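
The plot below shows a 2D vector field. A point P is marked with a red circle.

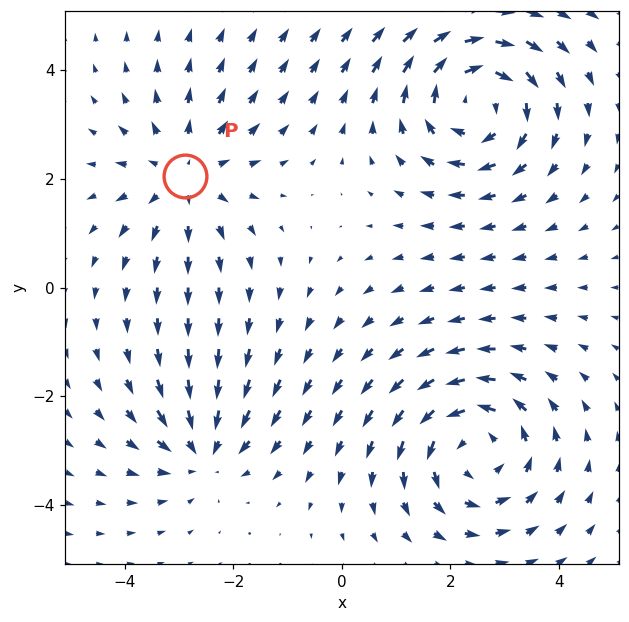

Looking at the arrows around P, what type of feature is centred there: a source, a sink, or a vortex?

At P (-2.9, 2.1) the arrows spread outward. Divergence about +3, curl ≈0 — positive divergence with near-zero curl is a source.

source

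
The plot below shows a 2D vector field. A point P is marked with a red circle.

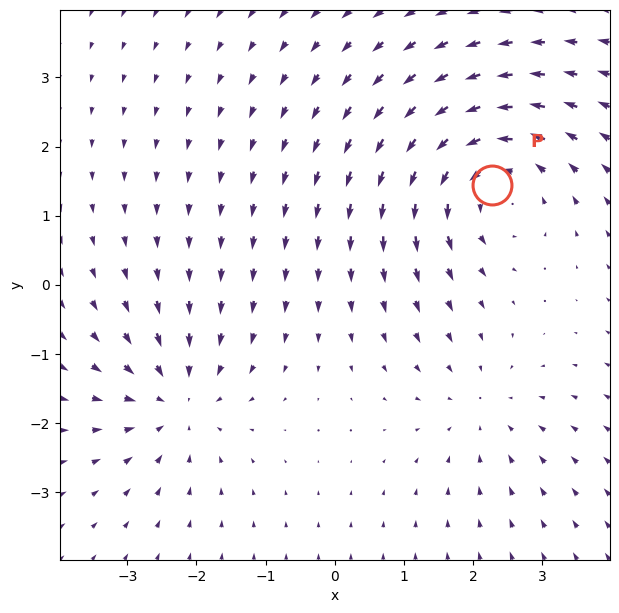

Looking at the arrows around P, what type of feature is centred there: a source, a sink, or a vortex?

At P (2.3, 1.4) the arrows circulate counterclockwise. Divergence ≈0, curl about +5 — near-zero divergence with nonzero curl is a vortex.

vortex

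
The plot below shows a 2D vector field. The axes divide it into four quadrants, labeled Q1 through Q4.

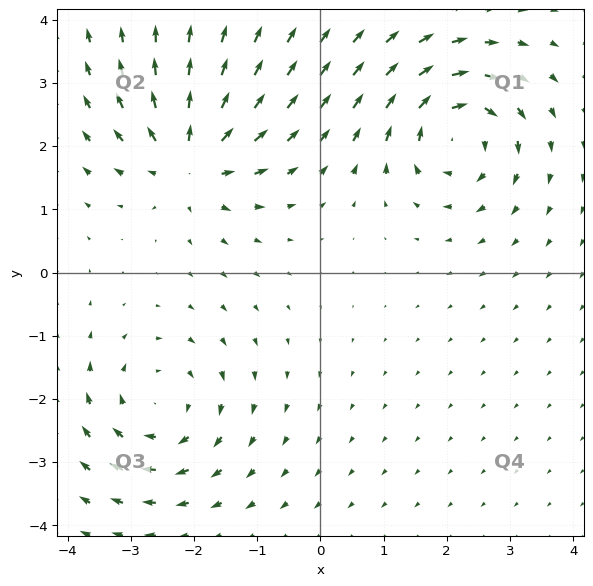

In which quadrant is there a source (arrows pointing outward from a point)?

The source sits at approximately (-2.1, 1.8), which lies in quadrant Q2. The divergence there is about +6, positive as expected for a source.

Q2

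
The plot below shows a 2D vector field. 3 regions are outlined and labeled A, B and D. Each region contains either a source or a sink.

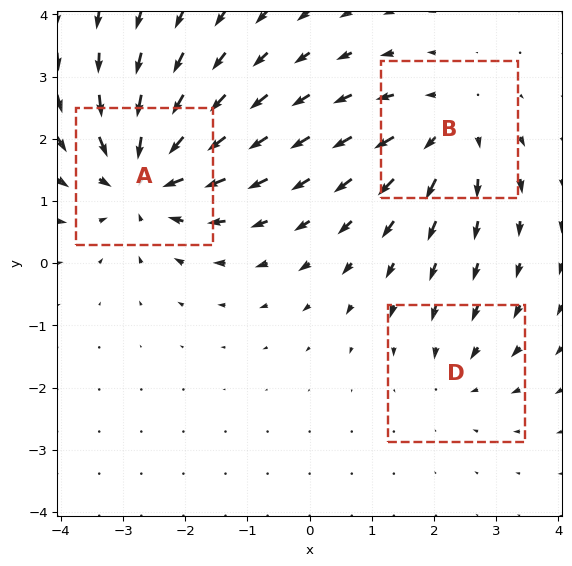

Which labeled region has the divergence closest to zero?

Divergence at each region's feature centre — A: about -5, B: about +3, D: about -2. Region D is closest to zero.

D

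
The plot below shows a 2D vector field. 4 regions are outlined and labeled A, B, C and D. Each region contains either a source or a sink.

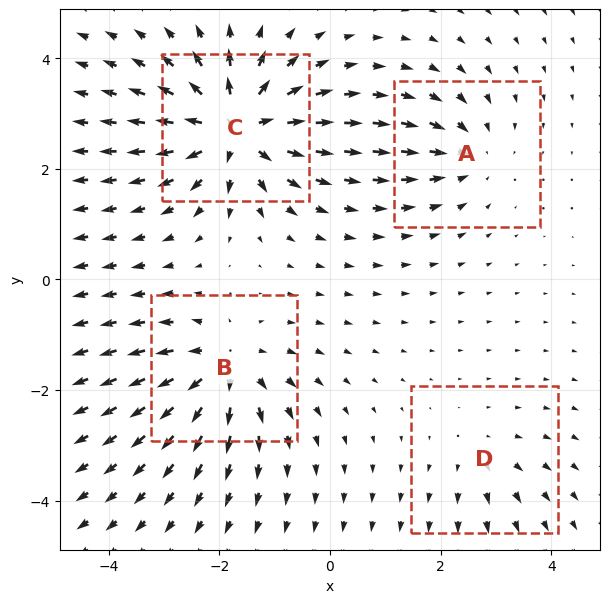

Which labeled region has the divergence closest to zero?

Divergence at each region's feature centre — A: about -4, B: about +6, C: about +8, D: about +2. Region D is closest to zero.

D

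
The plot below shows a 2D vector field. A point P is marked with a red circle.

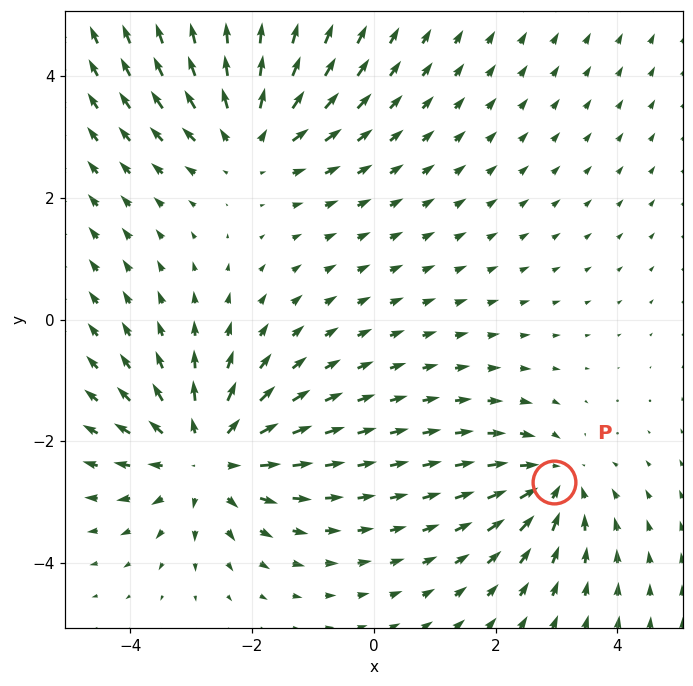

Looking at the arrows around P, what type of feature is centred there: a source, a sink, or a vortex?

sink

At P (3.0, -2.7) the arrows converge inward. Divergence about -4, curl ≈0 — negative divergence with near-zero curl is a sink.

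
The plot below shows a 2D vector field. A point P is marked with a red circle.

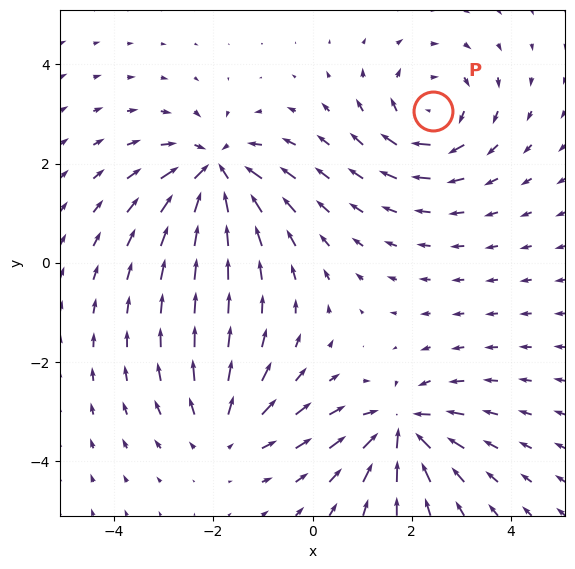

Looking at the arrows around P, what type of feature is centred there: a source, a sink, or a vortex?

At P (2.4, 3.1) the arrows circulate clockwise. Divergence ≈0, curl about -5 — near-zero divergence with nonzero curl is a vortex.

vortex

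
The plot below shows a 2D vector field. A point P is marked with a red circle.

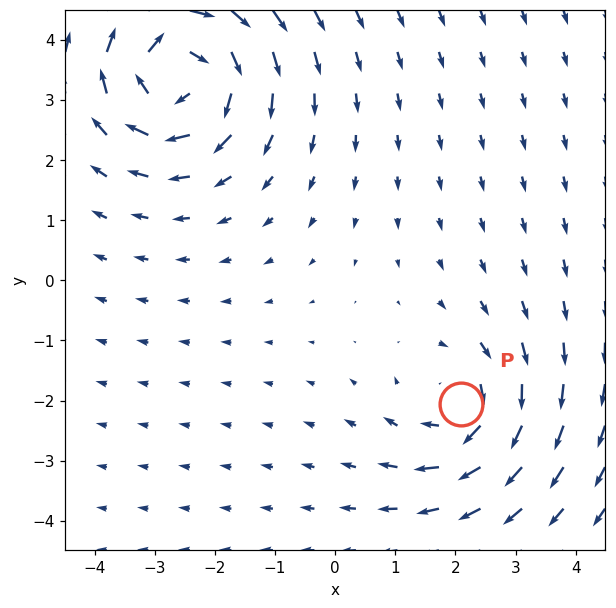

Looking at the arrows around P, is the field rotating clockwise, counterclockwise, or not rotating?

clockwise

Near P at (2.1, -2.1) the arrows circulate clockwise. The curl (z-component) there is about -3; negative curl means clockwise rotation.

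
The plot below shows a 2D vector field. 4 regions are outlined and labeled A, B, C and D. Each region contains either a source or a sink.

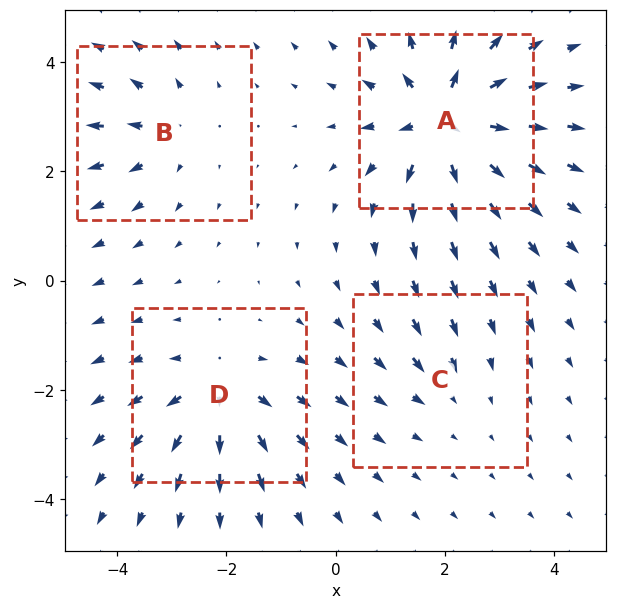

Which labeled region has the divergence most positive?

A

Divergence at each region's feature centre — A: about +8, B: about +4, C: about -2, D: about +5. Region A is most positive.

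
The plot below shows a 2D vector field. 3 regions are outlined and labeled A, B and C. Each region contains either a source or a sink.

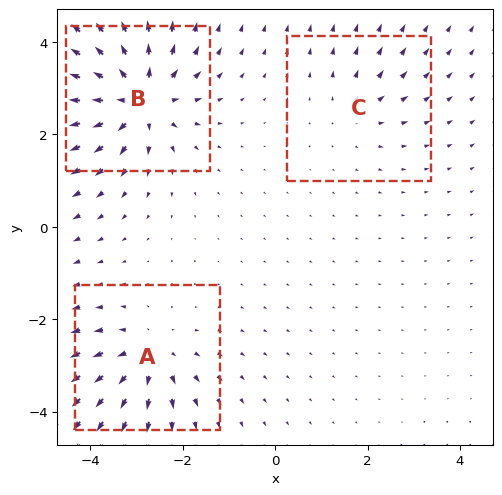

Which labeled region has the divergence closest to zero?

C

Divergence at each region's feature centre — A: about +4, B: about +6, C: about +2. Region C is closest to zero.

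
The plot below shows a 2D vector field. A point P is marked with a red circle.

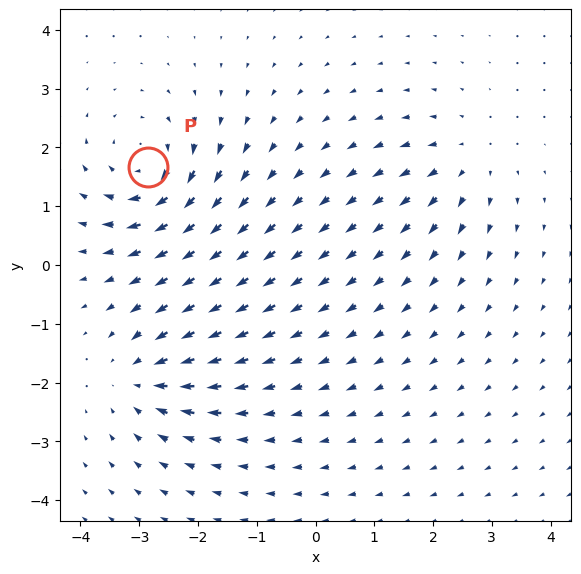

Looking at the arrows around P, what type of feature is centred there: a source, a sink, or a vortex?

At P (-2.9, 1.7) the arrows circulate clockwise. Divergence ≈0, curl about -5 — near-zero divergence with nonzero curl is a vortex.

vortex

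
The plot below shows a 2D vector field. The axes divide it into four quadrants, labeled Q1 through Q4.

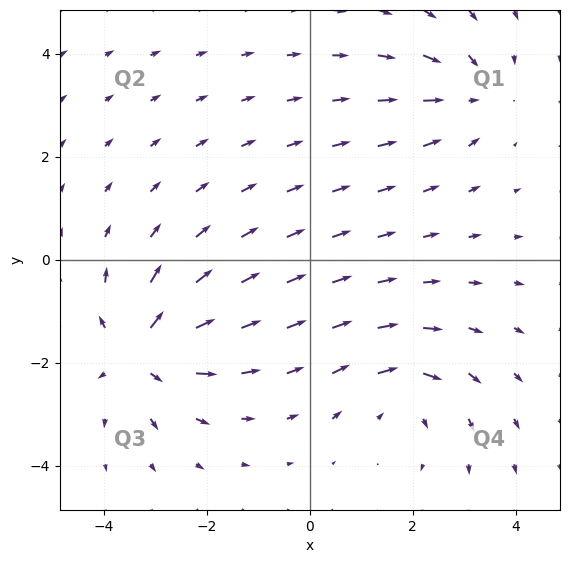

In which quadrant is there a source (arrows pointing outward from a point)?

The source sits at approximately (-3.3, -1.8), which lies in quadrant Q3. The divergence there is about +6, positive as expected for a source.

Q3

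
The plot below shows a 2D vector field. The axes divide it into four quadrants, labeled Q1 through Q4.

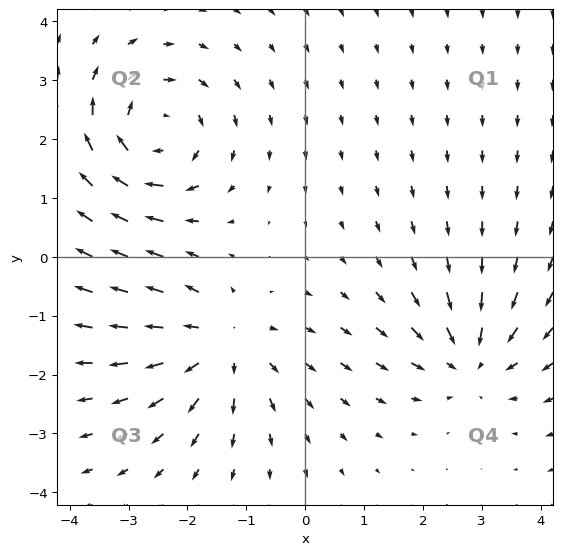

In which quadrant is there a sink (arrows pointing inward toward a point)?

Q4

The sink sits at approximately (2.8, -1.7), which lies in quadrant Q4. The divergence there is about -3, negative as expected for a sink.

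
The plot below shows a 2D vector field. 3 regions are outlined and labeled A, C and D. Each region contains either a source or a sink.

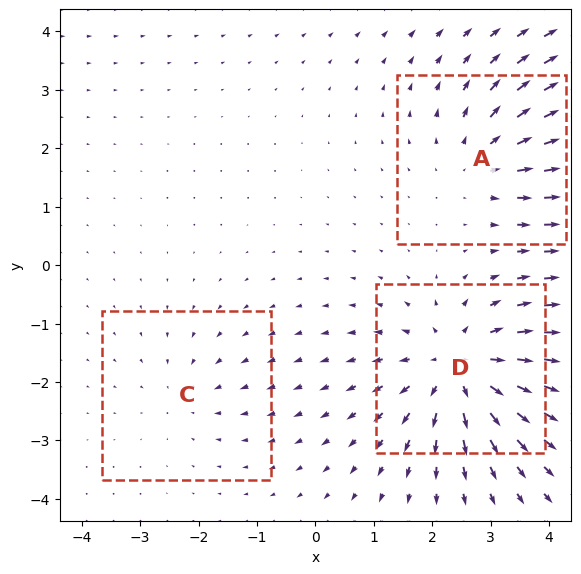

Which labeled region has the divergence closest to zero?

Divergence at each region's feature centre — A: about +3, C: about -2, D: about +5. Region C is closest to zero.

C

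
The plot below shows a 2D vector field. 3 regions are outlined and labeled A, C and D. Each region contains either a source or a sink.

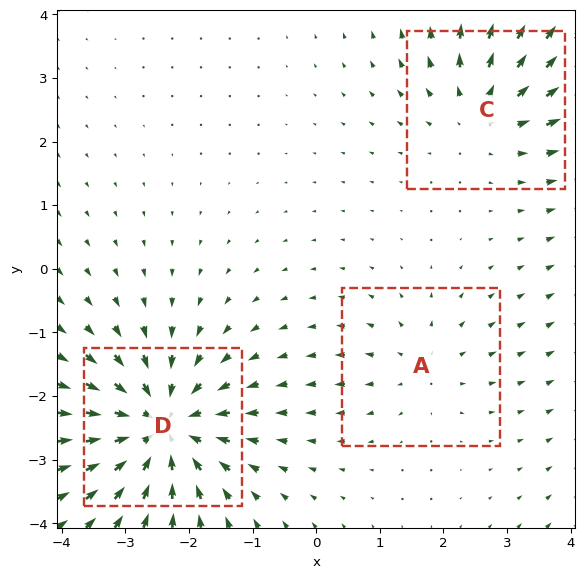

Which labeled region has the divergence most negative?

Divergence at each region's feature centre — A: about +2, C: about +3, D: about -5. Region D is most negative.

D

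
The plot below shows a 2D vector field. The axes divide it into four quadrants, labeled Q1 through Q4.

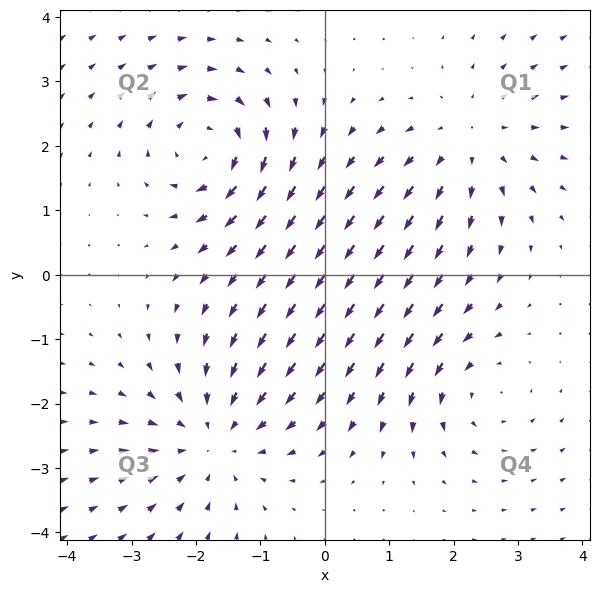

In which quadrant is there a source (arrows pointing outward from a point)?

Q1

The source sits at approximately (2.2, 2.1), which lies in quadrant Q1. The divergence there is about +3, positive as expected for a source.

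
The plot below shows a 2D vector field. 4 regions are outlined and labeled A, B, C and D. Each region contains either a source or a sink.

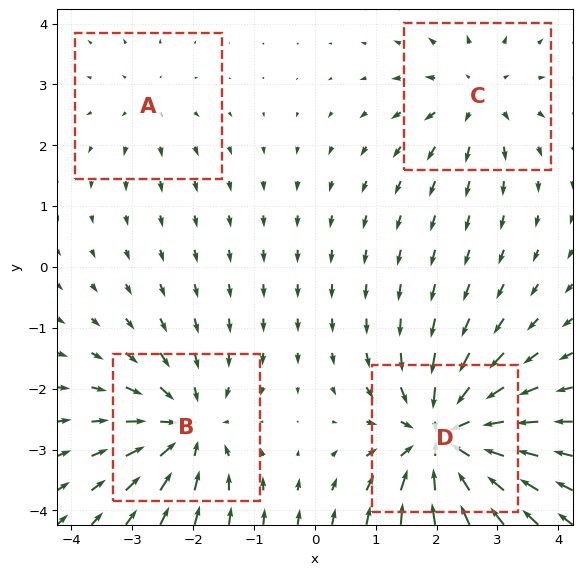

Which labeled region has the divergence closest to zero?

Divergence at each region's feature centre — A: about +2, B: about -6, C: about +4, D: about -8. Region A is closest to zero.

A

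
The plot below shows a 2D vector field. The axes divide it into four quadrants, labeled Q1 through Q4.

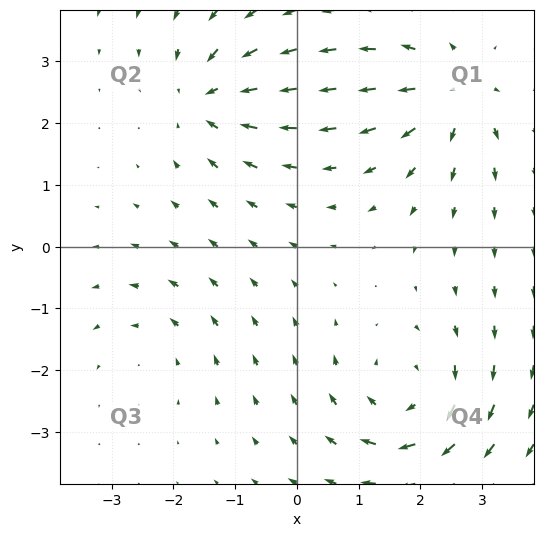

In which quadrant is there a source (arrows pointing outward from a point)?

The source sits at approximately (2.5, 2.5), which lies in quadrant Q1. The divergence there is about +5, positive as expected for a source.

Q1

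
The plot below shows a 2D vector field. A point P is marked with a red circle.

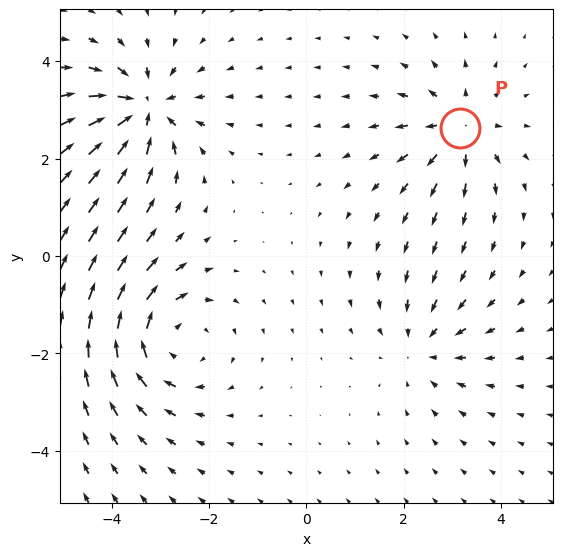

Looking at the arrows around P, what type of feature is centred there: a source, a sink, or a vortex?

At P (3.2, 2.6) the arrows spread outward. Divergence about +4, curl ≈0 — positive divergence with near-zero curl is a source.

source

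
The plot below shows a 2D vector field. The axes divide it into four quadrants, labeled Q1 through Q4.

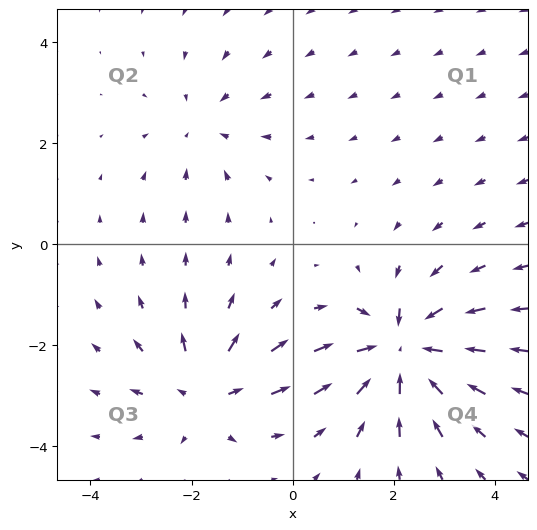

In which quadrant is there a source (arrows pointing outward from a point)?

Q3

The source sits at approximately (-1.7, -2.9), which lies in quadrant Q3. The divergence there is about +4, positive as expected for a source.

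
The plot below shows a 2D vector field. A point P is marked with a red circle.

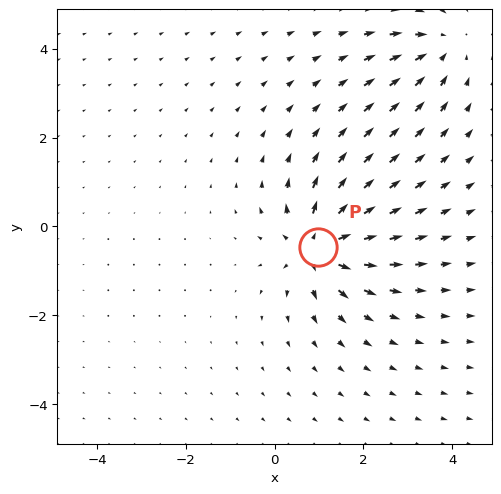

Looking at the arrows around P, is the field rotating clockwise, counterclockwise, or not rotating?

not rotating

Near P at (1.0, -0.5) the arrows show no circulation. The curl there is ≈0.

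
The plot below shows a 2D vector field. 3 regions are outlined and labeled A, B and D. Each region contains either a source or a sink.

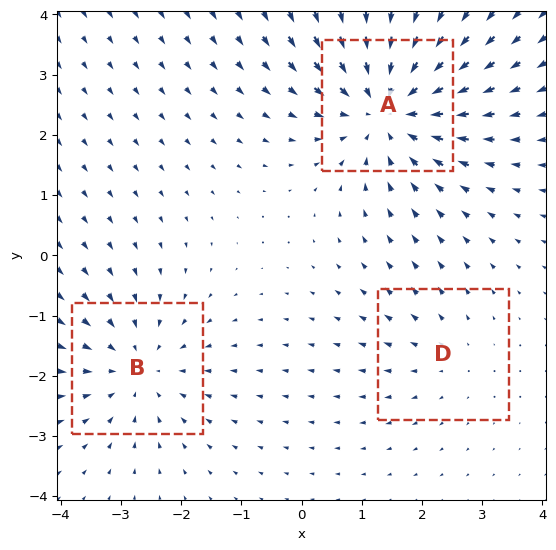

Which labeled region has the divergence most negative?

Divergence at each region's feature centre — A: about -4, B: about -3, D: about +2. Region A is most negative.

A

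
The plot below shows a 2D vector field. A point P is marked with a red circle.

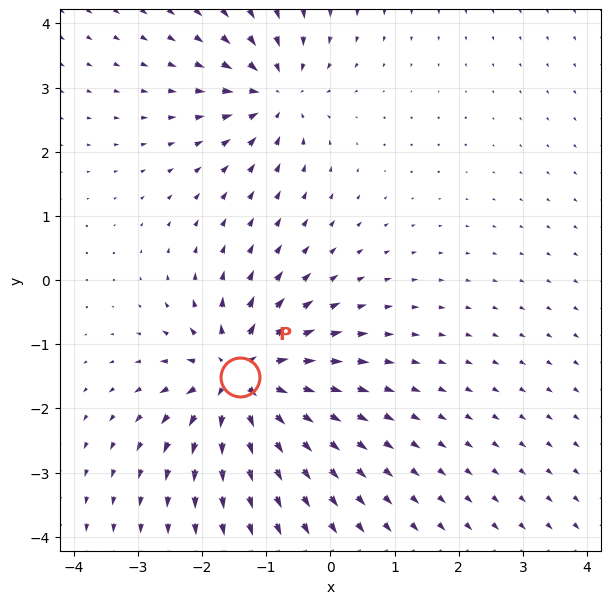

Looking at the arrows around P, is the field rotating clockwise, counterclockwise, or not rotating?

not rotating

Near P at (-1.4, -1.5) the arrows show no circulation. The curl there is ≈0.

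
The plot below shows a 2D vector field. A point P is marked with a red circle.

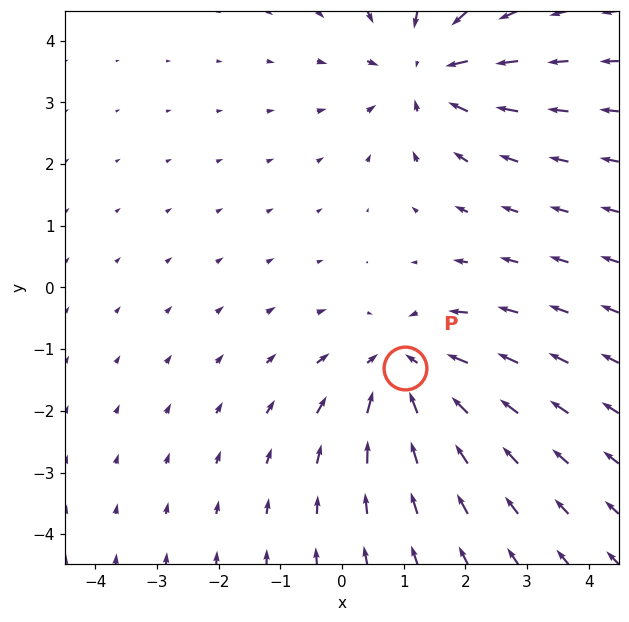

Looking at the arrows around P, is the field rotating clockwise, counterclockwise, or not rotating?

Near P at (1.0, -1.3) the arrows show no circulation. The curl there is ≈0.

not rotating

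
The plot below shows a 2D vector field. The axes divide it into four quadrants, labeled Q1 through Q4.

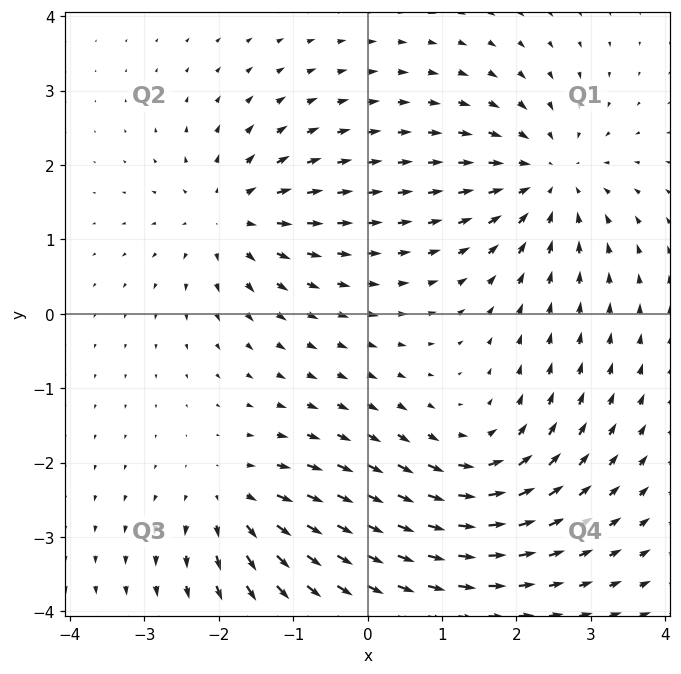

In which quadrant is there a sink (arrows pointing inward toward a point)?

The sink sits at approximately (2.4, 1.8), which lies in quadrant Q1. The divergence there is about -5, negative as expected for a sink.

Q1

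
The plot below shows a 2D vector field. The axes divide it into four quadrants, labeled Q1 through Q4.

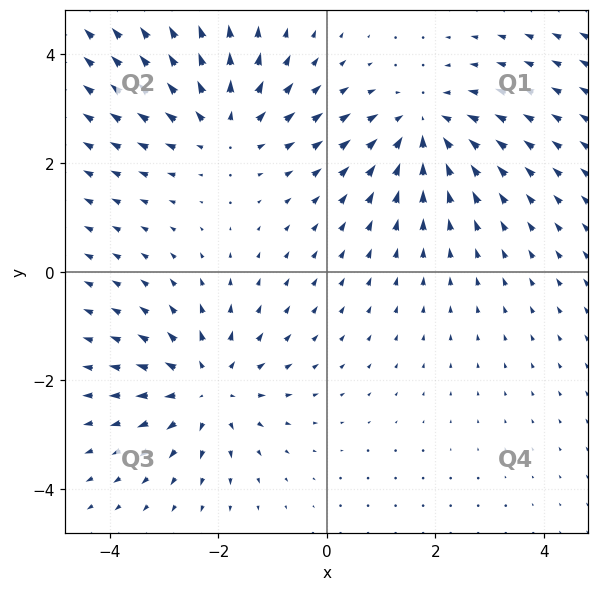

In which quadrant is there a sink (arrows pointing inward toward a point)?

The sink sits at approximately (1.8, 2.7), which lies in quadrant Q1. The divergence there is about -4, negative as expected for a sink.

Q1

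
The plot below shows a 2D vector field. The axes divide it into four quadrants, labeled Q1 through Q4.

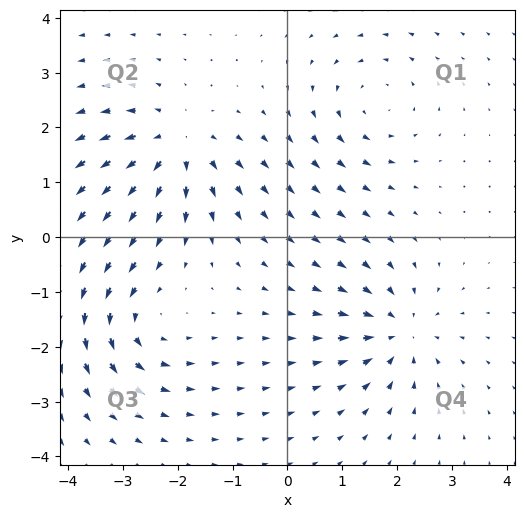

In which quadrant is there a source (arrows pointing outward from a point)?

Q2

The source sits at approximately (-2.0, 1.7), which lies in quadrant Q2. The divergence there is about +4, positive as expected for a source.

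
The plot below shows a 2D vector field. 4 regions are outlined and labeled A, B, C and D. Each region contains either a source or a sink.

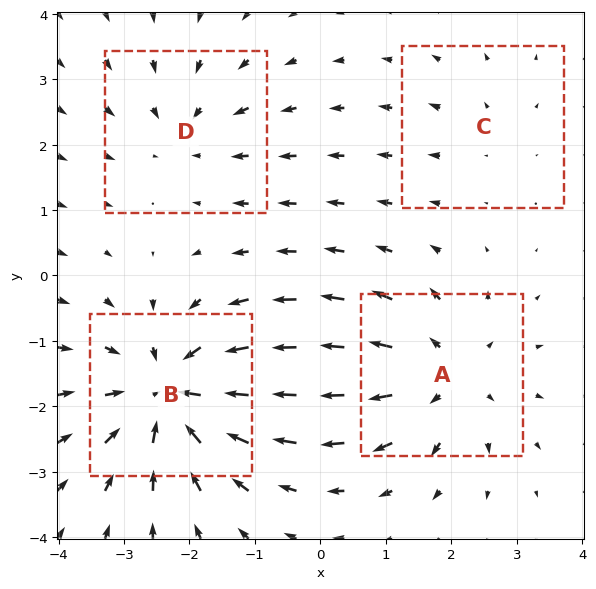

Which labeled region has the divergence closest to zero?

C

Divergence at each region's feature centre — A: about +5, B: about -7, C: about +2, D: about -3. Region C is closest to zero.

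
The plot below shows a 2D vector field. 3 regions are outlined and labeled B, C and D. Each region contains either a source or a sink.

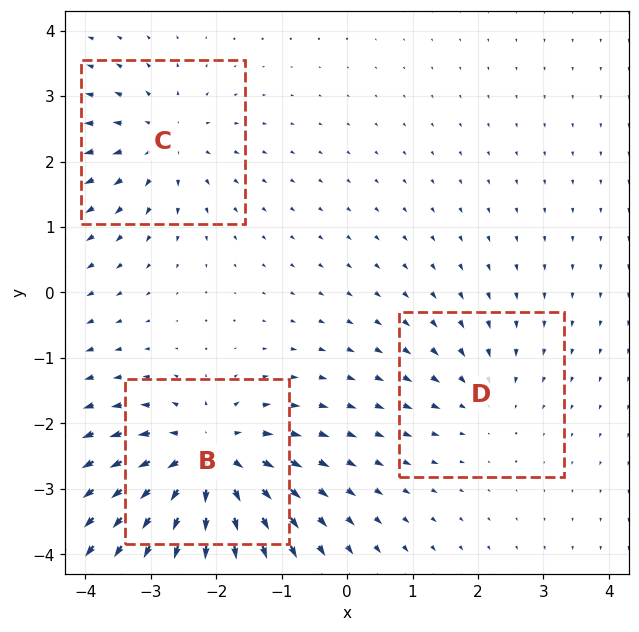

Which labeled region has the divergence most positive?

B

Divergence at each region's feature centre — B: about +6, C: about +3, D: about -2. Region B is most positive.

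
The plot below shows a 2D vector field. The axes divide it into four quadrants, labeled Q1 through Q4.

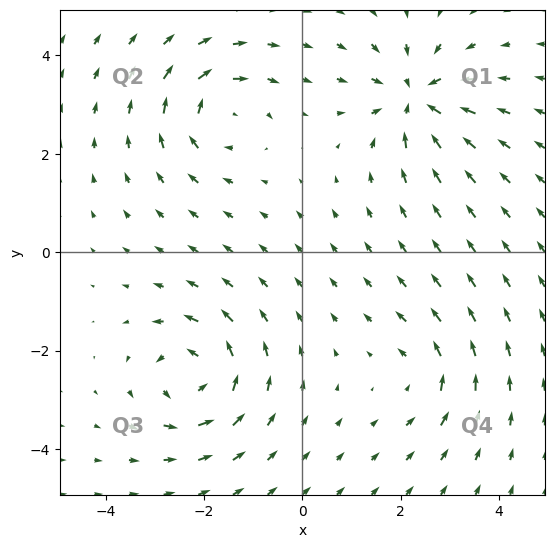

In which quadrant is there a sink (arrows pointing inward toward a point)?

The sink sits at approximately (2.3, 3.1), which lies in quadrant Q1. The divergence there is about -6, negative as expected for a sink.

Q1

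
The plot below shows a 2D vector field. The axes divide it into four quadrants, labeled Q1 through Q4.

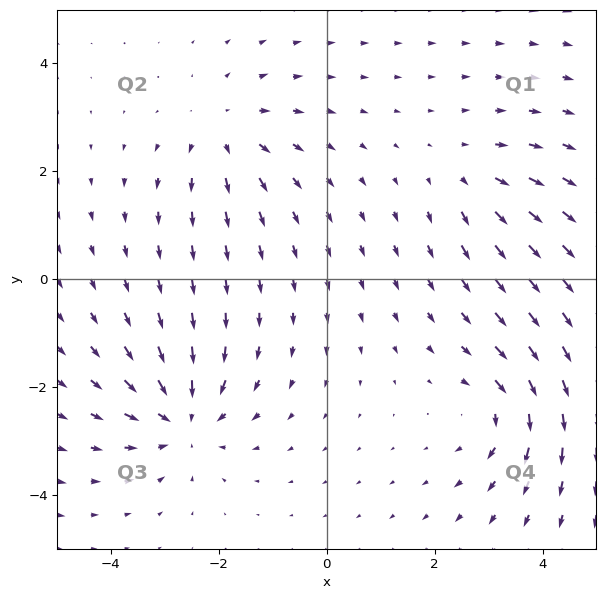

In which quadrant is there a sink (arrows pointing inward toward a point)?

Q3

The sink sits at approximately (-2.6, -2.6), which lies in quadrant Q3. The divergence there is about -5, negative as expected for a sink.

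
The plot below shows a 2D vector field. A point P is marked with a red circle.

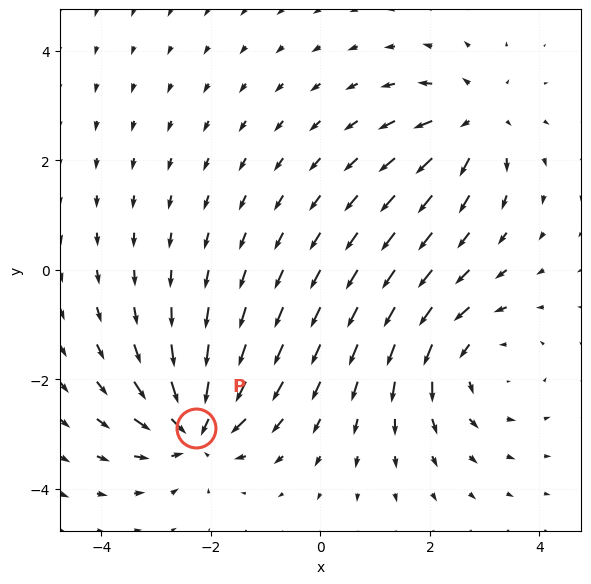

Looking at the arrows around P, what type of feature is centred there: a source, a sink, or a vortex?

sink

At P (-2.3, -2.9) the arrows converge inward. Divergence about -7, curl ≈0 — negative divergence with near-zero curl is a sink.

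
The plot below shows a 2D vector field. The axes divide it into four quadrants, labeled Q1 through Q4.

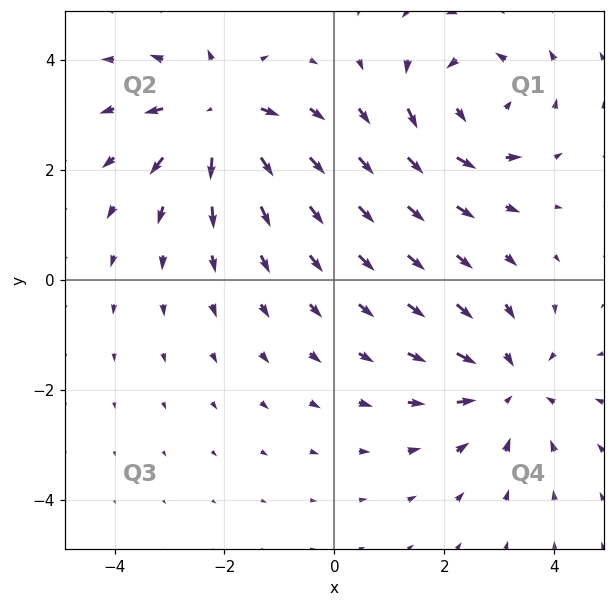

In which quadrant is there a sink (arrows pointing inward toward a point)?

Q4

The sink sits at approximately (3.2, -1.9), which lies in quadrant Q4. The divergence there is about -3, negative as expected for a sink.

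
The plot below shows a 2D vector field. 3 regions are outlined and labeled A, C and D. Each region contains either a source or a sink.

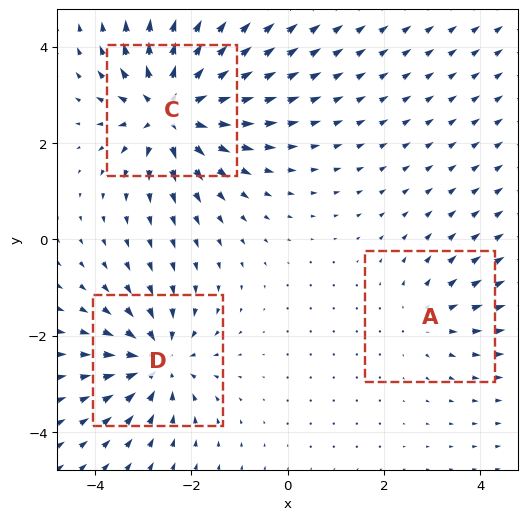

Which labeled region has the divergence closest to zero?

Divergence at each region's feature centre — A: about +2, C: about +5, D: about -4. Region A is closest to zero.

A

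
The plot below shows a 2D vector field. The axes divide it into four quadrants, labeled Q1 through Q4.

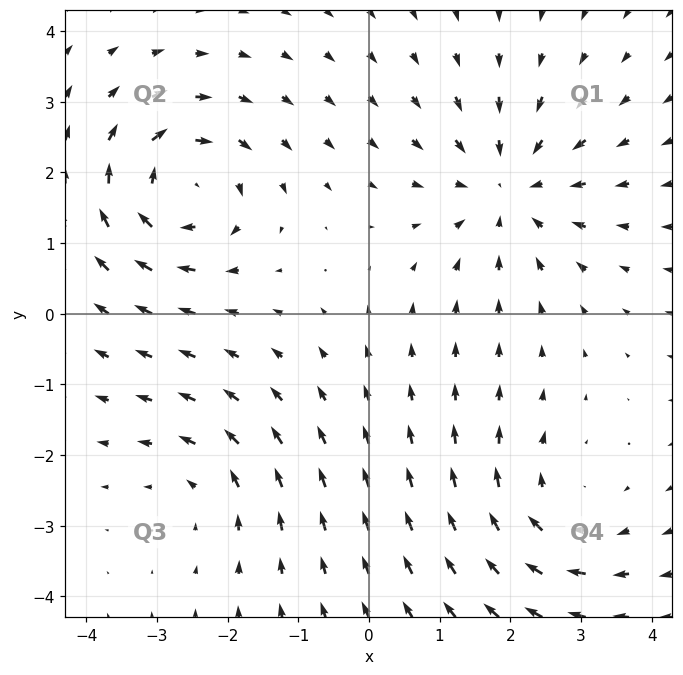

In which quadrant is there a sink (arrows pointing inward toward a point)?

The sink sits at approximately (2.0, 1.8), which lies in quadrant Q1. The divergence there is about -4, negative as expected for a sink.

Q1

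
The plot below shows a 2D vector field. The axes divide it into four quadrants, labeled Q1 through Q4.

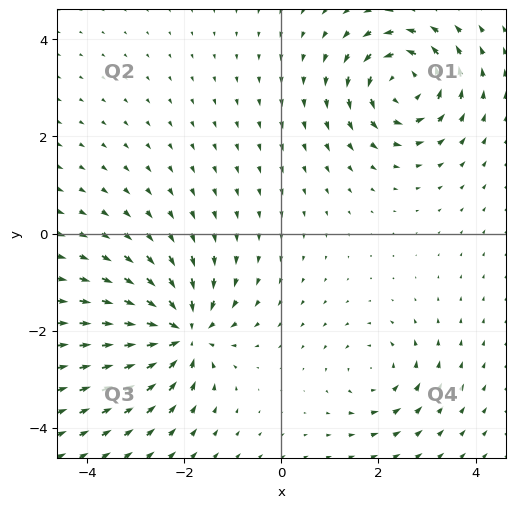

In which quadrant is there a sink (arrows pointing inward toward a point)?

The sink sits at approximately (-2.0, -2.1), which lies in quadrant Q3. The divergence there is about -7, negative as expected for a sink.

Q3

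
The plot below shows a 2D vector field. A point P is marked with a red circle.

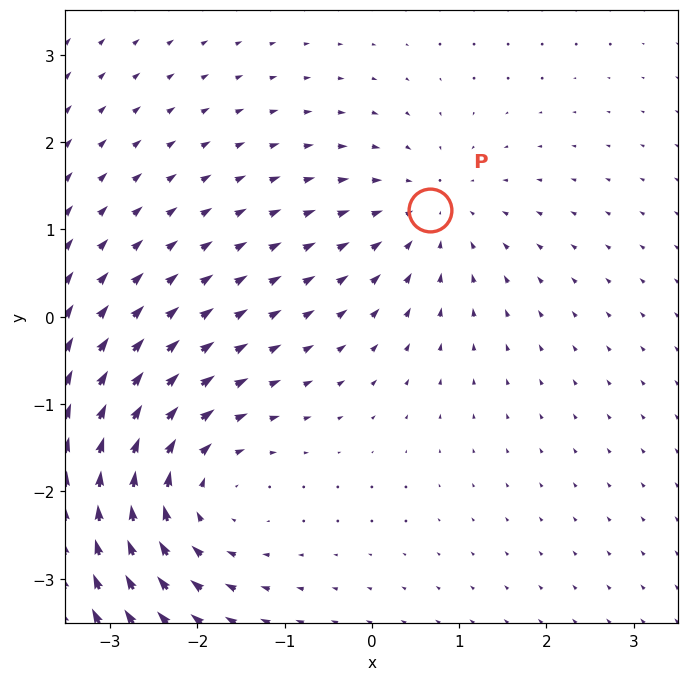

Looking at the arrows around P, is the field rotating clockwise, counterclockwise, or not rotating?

Near P at (0.7, 1.2) the arrows show no circulation. The curl there is ≈0.

not rotating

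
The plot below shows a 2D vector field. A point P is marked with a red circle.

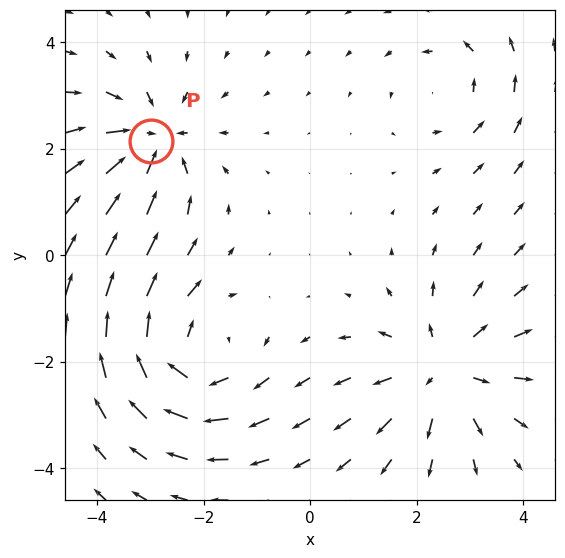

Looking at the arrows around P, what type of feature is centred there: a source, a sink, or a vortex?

sink

At P (-3.0, 2.1) the arrows converge inward. Divergence about -5, curl ≈0 — negative divergence with near-zero curl is a sink.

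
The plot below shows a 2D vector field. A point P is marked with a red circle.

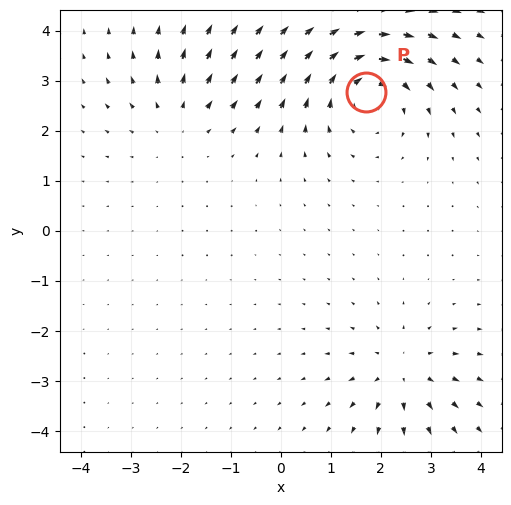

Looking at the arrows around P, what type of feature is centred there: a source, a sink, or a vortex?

vortex

At P (1.7, 2.8) the arrows circulate clockwise. Divergence ≈0, curl about -5 — near-zero divergence with nonzero curl is a vortex.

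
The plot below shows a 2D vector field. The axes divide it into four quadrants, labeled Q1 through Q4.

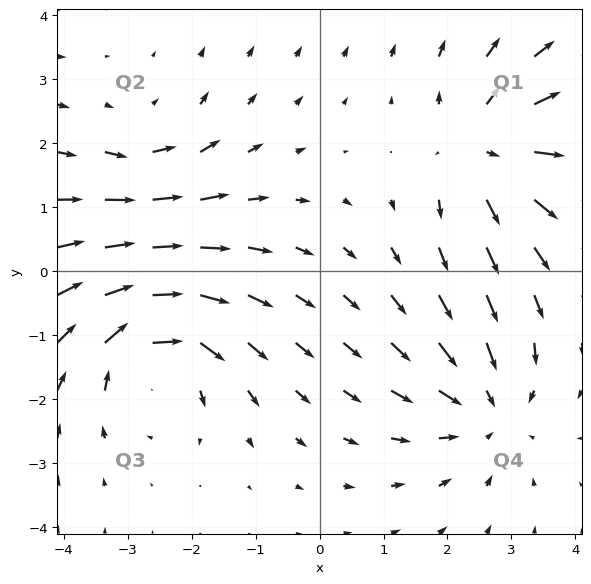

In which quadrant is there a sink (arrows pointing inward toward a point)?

Q4

The sink sits at approximately (2.6, -2.1), which lies in quadrant Q4. The divergence there is about -4, negative as expected for a sink.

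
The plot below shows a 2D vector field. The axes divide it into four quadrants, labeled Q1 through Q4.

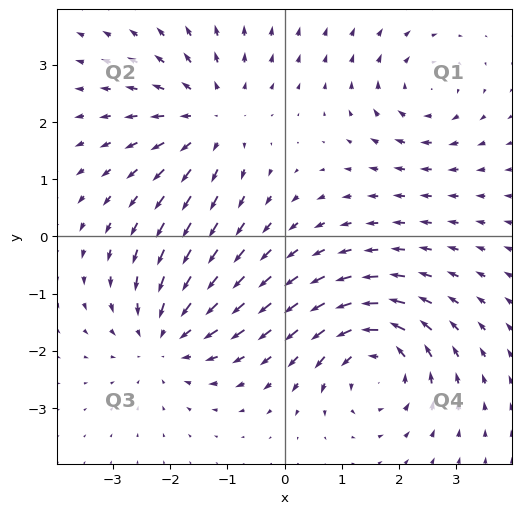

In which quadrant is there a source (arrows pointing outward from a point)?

Q2

The source sits at approximately (-1.3, 2.1), which lies in quadrant Q2. The divergence there is about +3, positive as expected for a source.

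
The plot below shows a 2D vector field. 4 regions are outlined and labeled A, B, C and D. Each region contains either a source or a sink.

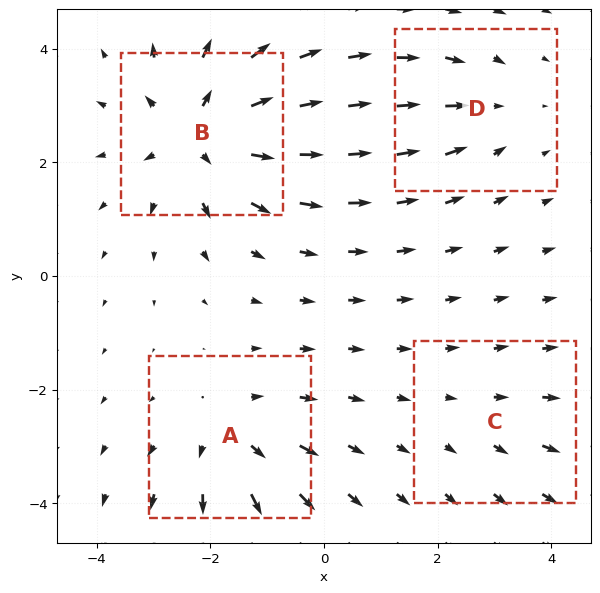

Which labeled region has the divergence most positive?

Divergence at each region's feature centre — A: about +4, B: about +6, C: about +2, D: about -3. Region B is most positive.

B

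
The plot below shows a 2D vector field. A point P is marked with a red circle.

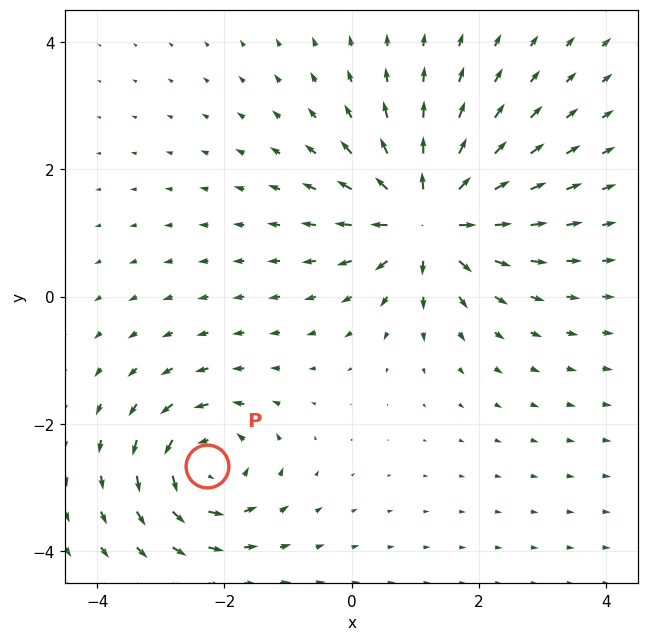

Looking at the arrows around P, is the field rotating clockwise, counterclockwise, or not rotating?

Near P at (-2.3, -2.7) the arrows circulate counterclockwise. The curl (z-component) there is about +4; positive curl means counterclockwise rotation.

counterclockwise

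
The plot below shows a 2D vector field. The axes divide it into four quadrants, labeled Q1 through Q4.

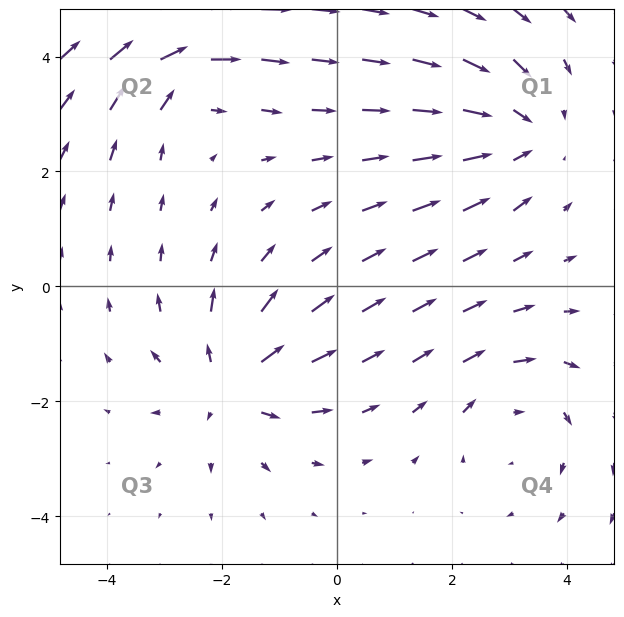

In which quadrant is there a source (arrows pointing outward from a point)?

Q3

The source sits at approximately (-1.9, -1.7), which lies in quadrant Q3. The divergence there is about +4, positive as expected for a source.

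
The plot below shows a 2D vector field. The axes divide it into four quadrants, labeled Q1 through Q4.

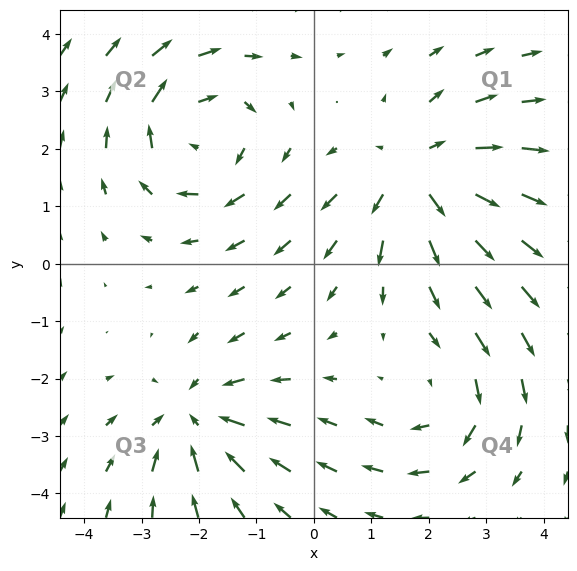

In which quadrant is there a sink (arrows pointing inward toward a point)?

The sink sits at approximately (-2.1, -2.7), which lies in quadrant Q3. The divergence there is about -4, negative as expected for a sink.

Q3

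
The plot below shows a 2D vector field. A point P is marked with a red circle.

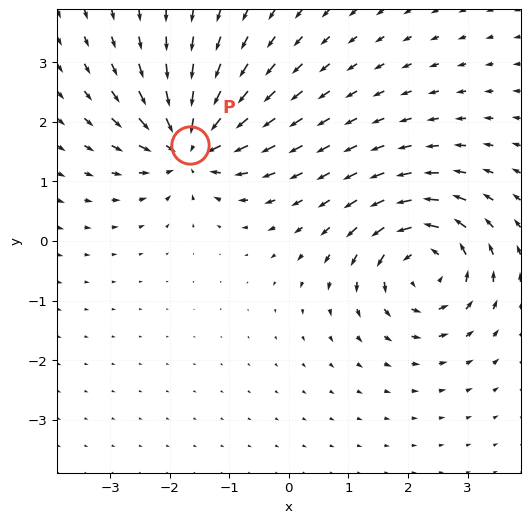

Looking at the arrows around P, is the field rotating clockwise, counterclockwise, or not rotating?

not rotating

Near P at (-1.7, 1.6) the arrows show no circulation. The curl there is ≈0.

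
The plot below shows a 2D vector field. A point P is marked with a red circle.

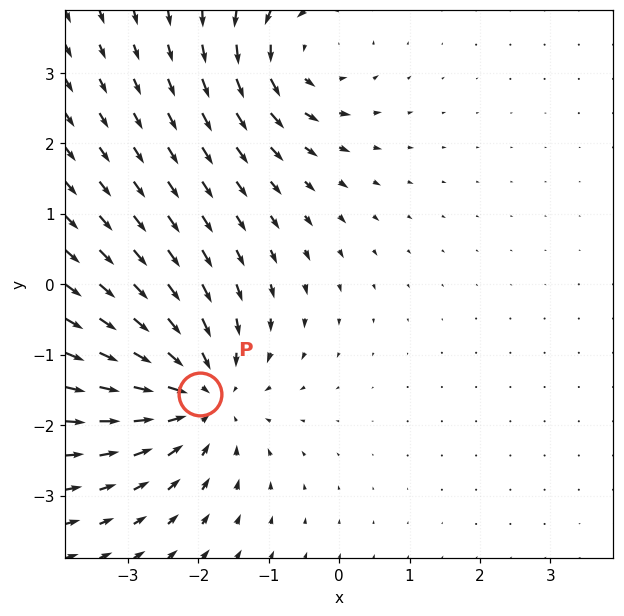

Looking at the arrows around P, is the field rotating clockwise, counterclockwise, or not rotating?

not rotating

Near P at (-2.0, -1.6) the arrows show no circulation. The curl there is ≈0.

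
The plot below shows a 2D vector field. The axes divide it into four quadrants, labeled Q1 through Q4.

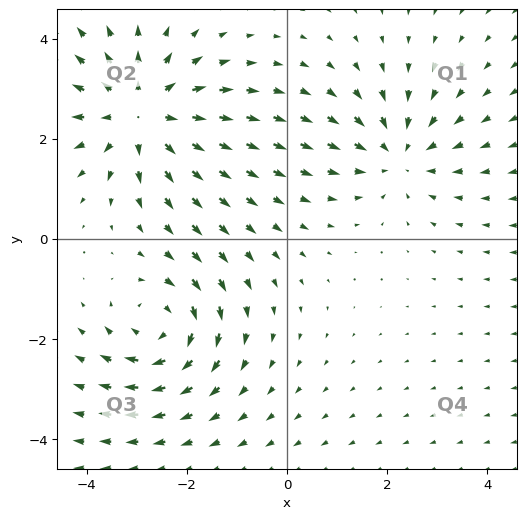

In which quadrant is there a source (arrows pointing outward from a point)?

Q2

The source sits at approximately (-2.9, 2.5), which lies in quadrant Q2. The divergence there is about +4, positive as expected for a source.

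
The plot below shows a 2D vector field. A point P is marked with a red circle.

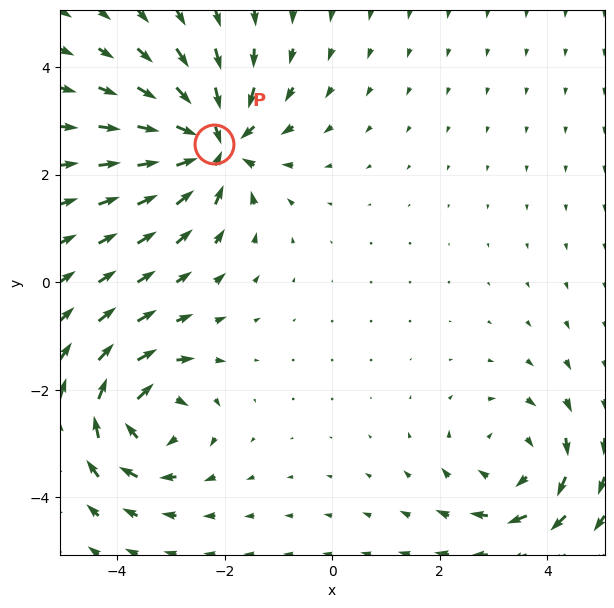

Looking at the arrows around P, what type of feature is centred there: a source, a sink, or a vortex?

sink

At P (-2.2, 2.6) the arrows converge inward. Divergence about -6, curl ≈0 — negative divergence with near-zero curl is a sink.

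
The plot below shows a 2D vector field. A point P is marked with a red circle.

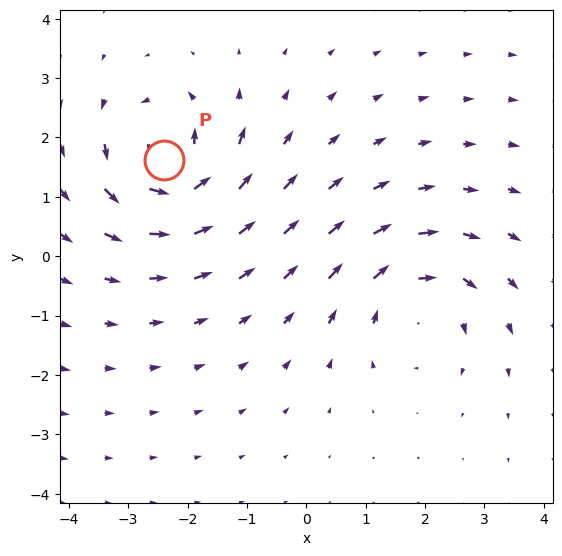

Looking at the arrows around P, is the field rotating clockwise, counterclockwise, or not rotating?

Near P at (-2.4, 1.6) the arrows circulate counterclockwise. The curl (z-component) there is about +6; positive curl means counterclockwise rotation.

counterclockwise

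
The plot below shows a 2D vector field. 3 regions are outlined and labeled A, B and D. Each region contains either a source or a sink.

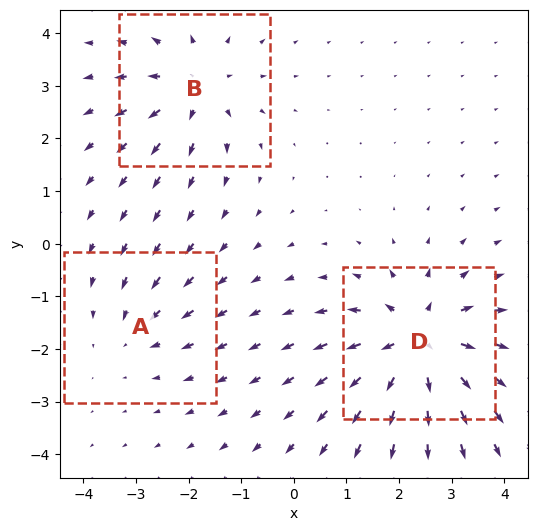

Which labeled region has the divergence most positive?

Divergence at each region's feature centre — A: about -2, B: about +3, D: about +5. Region D is most positive.

D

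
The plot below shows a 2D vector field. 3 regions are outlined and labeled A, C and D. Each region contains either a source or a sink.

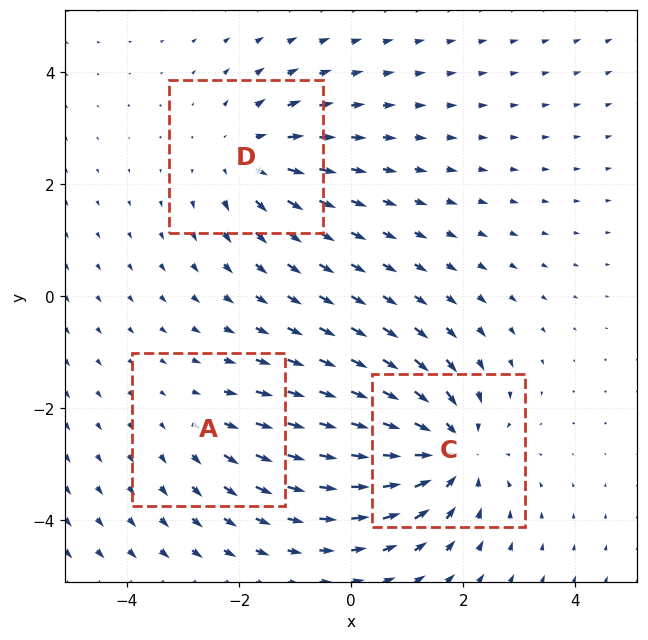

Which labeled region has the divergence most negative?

Divergence at each region's feature centre — A: about +2, C: about -5, D: about +3. Region C is most negative.

C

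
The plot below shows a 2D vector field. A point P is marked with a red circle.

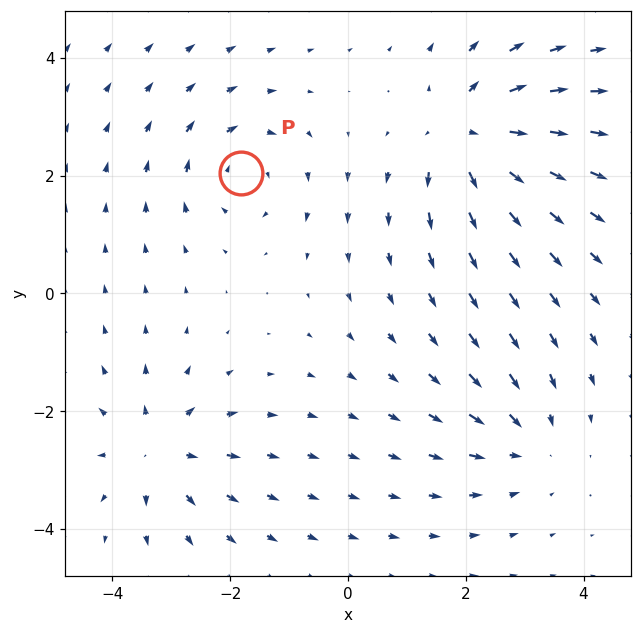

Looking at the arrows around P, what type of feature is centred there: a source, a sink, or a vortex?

vortex

At P (-1.8, 2.0) the arrows circulate clockwise. Divergence ≈0, curl about -4 — near-zero divergence with nonzero curl is a vortex.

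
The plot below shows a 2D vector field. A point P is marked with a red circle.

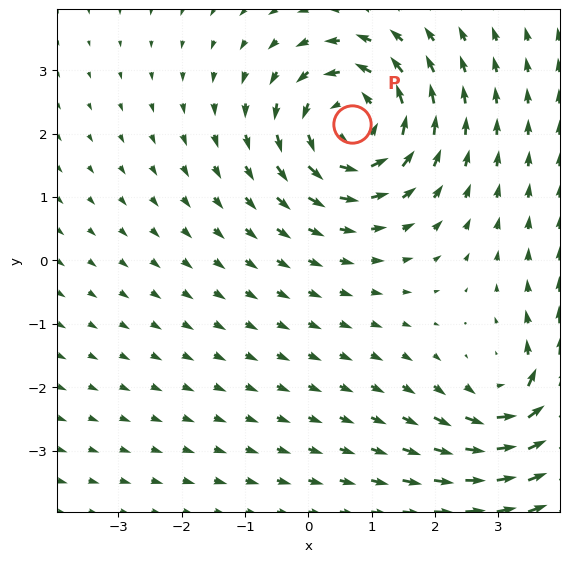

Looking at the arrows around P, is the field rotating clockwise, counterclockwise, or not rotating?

Near P at (0.7, 2.2) the arrows circulate counterclockwise. The curl (z-component) there is about +4; positive curl means counterclockwise rotation.

counterclockwise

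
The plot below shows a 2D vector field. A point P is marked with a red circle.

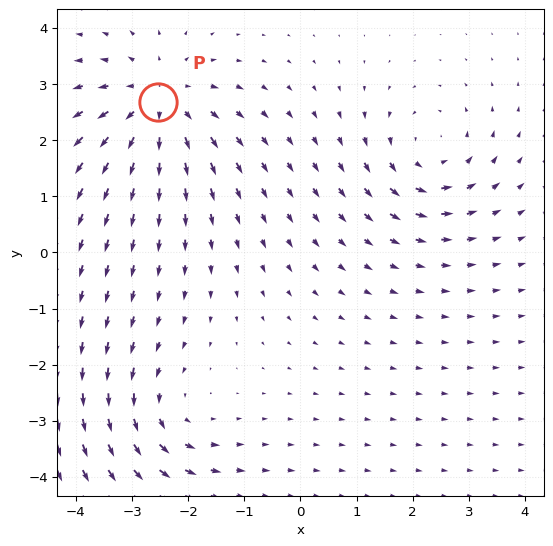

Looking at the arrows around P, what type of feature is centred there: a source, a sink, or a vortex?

At P (-2.5, 2.7) the arrows spread outward. Divergence about +4, curl ≈0 — positive divergence with near-zero curl is a source.

source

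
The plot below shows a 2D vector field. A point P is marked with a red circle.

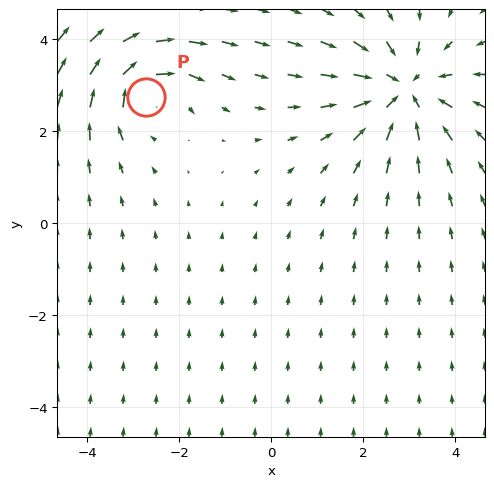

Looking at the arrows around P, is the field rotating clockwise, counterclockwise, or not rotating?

Near P at (-2.7, 2.7) the arrows circulate clockwise. The curl (z-component) there is about -3; negative curl means clockwise rotation.

clockwise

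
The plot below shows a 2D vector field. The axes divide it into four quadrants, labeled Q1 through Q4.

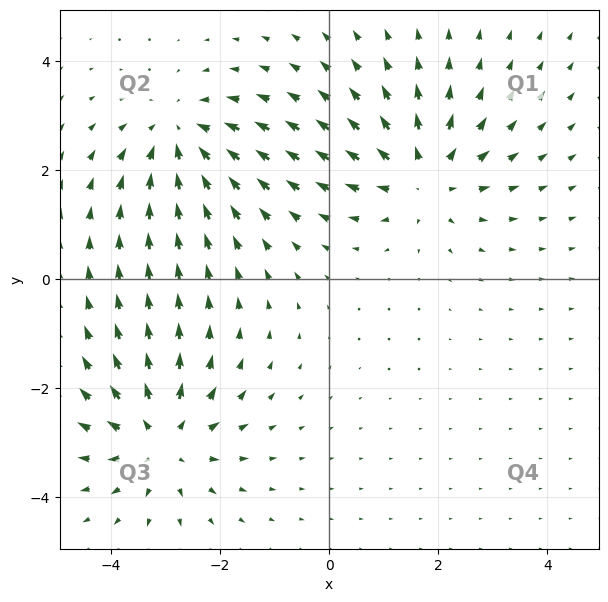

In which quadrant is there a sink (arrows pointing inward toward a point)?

The sink sits at approximately (-2.7, 2.6), which lies in quadrant Q2. The divergence there is about -4, negative as expected for a sink.

Q2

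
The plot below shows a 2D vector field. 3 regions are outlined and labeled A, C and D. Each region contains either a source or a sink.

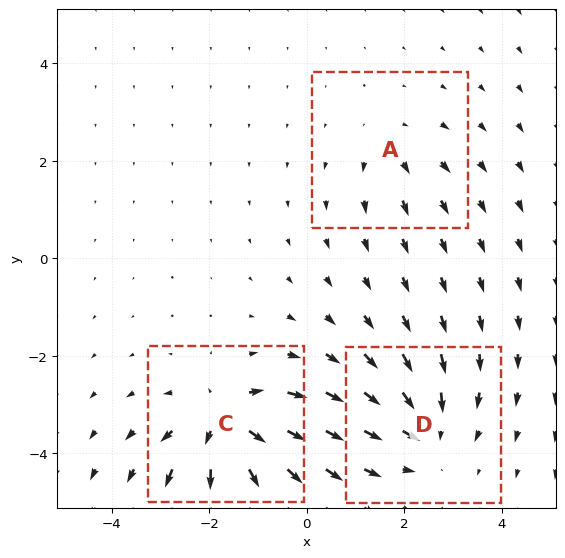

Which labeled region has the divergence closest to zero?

A

Divergence at each region's feature centre — A: about +2, C: about +6, D: about -4. Region A is closest to zero.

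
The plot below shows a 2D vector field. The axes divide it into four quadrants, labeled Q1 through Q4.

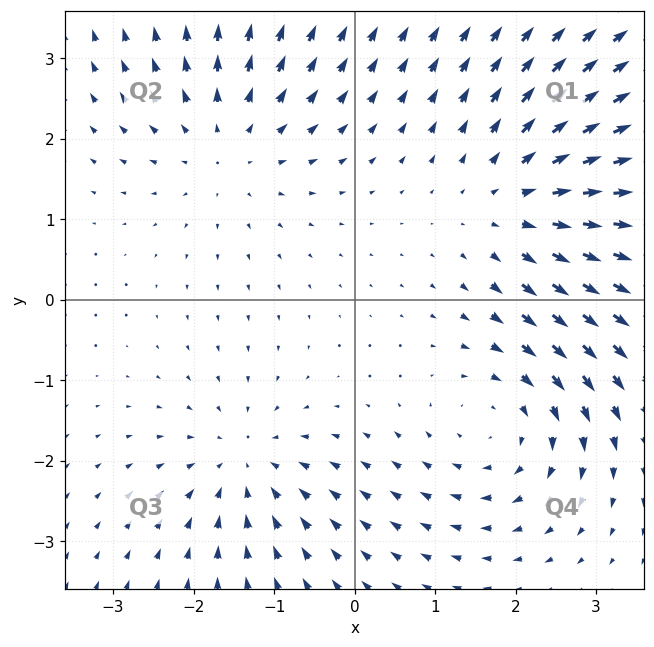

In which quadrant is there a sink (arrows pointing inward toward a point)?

Q3

The sink sits at approximately (-1.4, -2.0), which lies in quadrant Q3. The divergence there is about -4, negative as expected for a sink.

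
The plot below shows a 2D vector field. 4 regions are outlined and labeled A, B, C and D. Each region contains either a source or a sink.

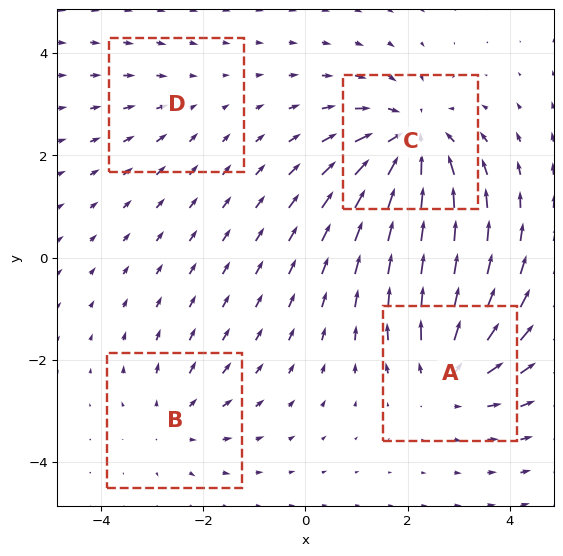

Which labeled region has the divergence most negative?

Divergence at each region's feature centre — A: about +5, B: about +3, C: about -6, D: about -2. Region C is most negative.

C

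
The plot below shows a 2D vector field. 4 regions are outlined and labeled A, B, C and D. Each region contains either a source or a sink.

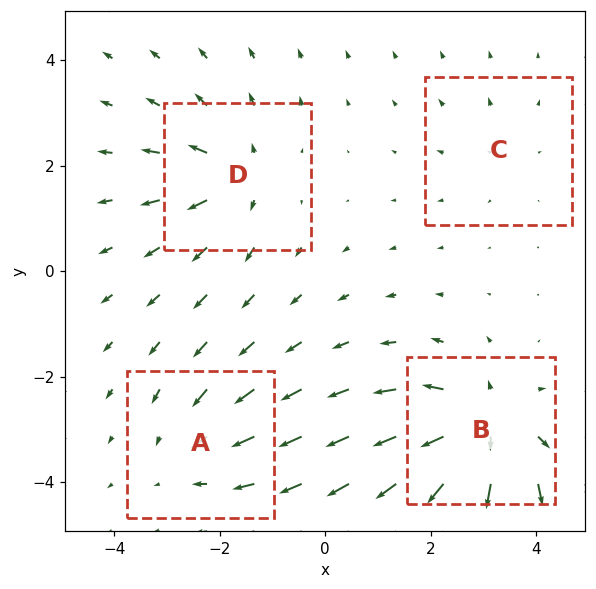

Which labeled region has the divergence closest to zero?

Divergence at each region's feature centre — A: about -4, B: about +8, C: about +2, D: about +6. Region C is closest to zero.

C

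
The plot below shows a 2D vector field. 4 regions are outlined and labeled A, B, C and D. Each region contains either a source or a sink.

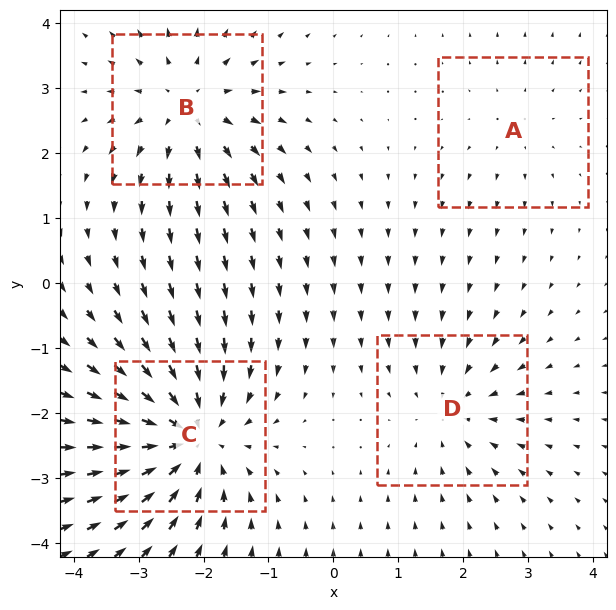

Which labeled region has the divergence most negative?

C

Divergence at each region's feature centre — A: about +2, B: about +5, C: about -6, D: about -3. Region C is most negative.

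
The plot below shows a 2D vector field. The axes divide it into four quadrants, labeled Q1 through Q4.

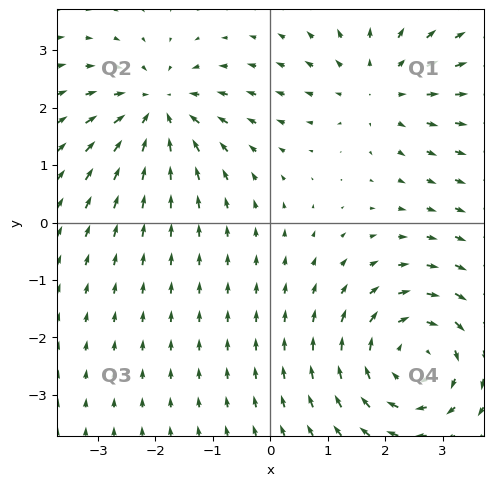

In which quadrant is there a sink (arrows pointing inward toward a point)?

Q2

The sink sits at approximately (-1.9, 2.0), which lies in quadrant Q2. The divergence there is about -4, negative as expected for a sink.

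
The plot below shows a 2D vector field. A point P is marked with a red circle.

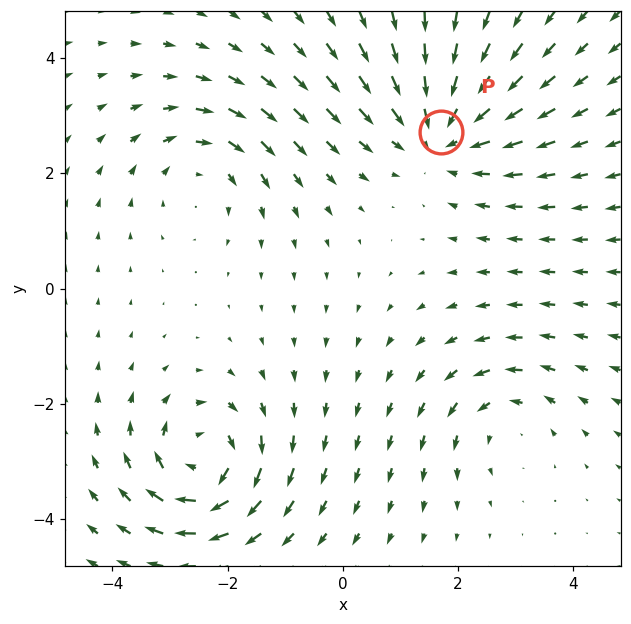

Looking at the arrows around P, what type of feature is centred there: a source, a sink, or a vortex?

sink

At P (1.7, 2.7) the arrows converge inward. Divergence about -4, curl ≈0 — negative divergence with near-zero curl is a sink.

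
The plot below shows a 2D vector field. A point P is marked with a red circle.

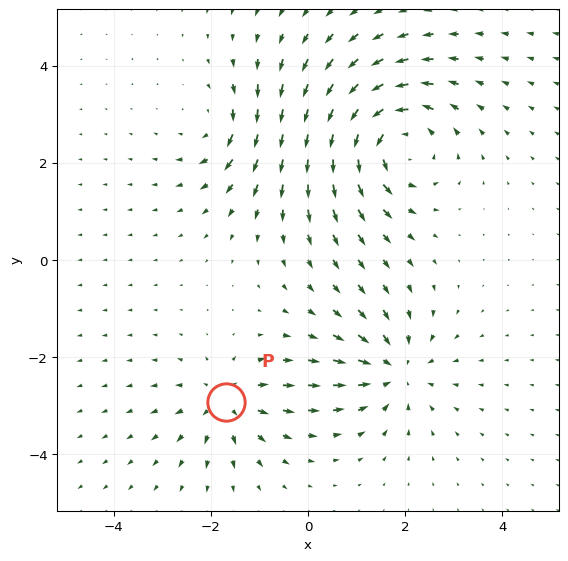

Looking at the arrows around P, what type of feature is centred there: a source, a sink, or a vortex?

At P (-1.7, -2.9) the arrows spread outward. Divergence about +4, curl ≈0 — positive divergence with near-zero curl is a source.

source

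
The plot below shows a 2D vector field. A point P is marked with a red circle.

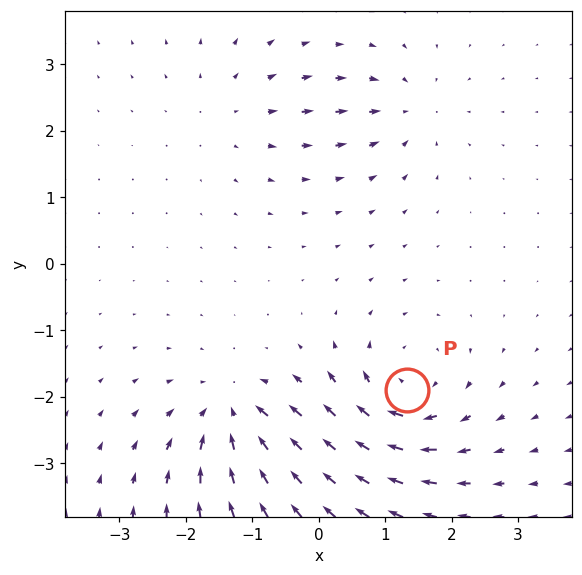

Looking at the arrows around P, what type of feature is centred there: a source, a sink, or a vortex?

At P (1.3, -1.9) the arrows circulate clockwise. Divergence ≈0, curl about -6 — near-zero divergence with nonzero curl is a vortex.

vortex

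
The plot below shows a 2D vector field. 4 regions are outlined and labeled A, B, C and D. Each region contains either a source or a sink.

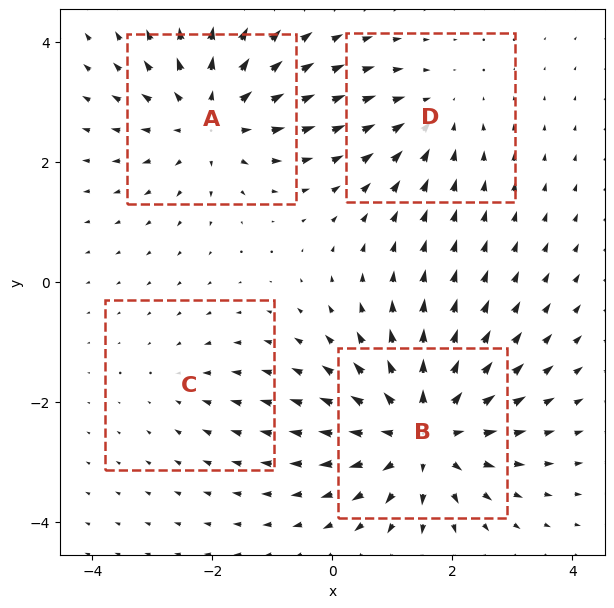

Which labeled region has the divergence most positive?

Divergence at each region's feature centre — A: about +5, B: about +6, C: about -2, D: about -3. Region B is most positive.

B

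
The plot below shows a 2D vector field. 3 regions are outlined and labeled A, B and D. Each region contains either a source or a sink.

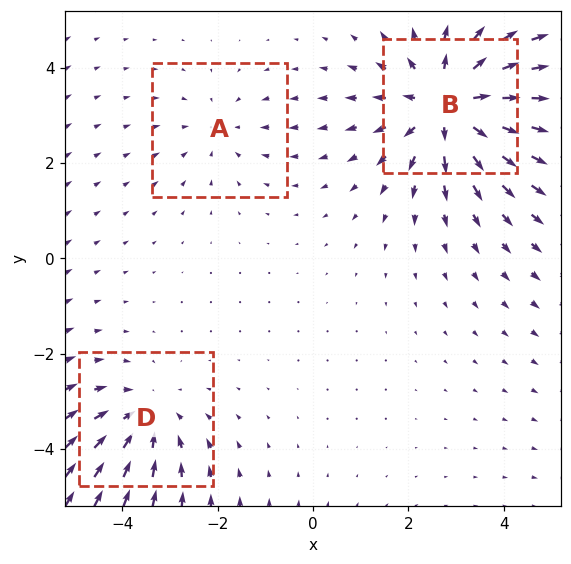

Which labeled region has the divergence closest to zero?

Divergence at each region's feature centre — A: about -2, B: about +5, D: about -3. Region A is closest to zero.

A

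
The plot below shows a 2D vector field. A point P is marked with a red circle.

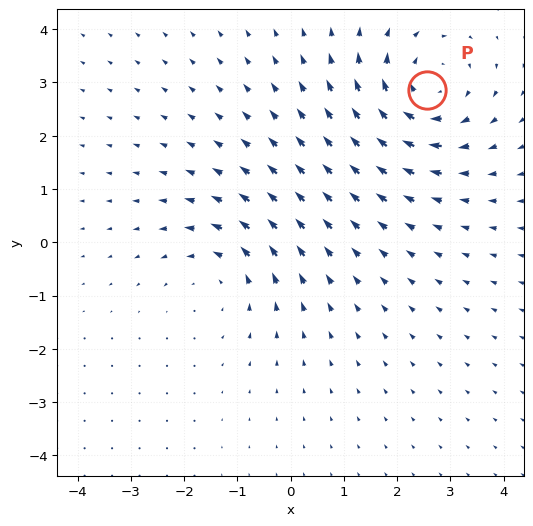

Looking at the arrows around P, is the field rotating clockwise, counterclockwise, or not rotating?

Near P at (2.6, 2.9) the arrows circulate clockwise. The curl (z-component) there is about -5; negative curl means clockwise rotation.

clockwise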